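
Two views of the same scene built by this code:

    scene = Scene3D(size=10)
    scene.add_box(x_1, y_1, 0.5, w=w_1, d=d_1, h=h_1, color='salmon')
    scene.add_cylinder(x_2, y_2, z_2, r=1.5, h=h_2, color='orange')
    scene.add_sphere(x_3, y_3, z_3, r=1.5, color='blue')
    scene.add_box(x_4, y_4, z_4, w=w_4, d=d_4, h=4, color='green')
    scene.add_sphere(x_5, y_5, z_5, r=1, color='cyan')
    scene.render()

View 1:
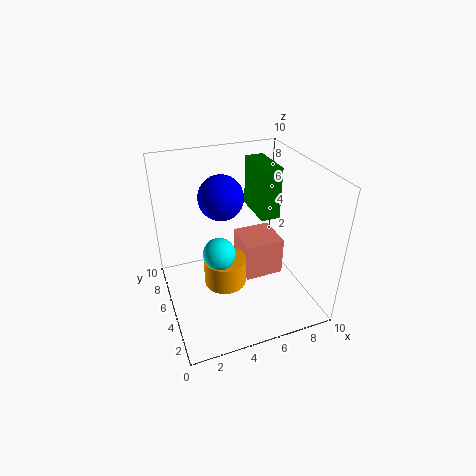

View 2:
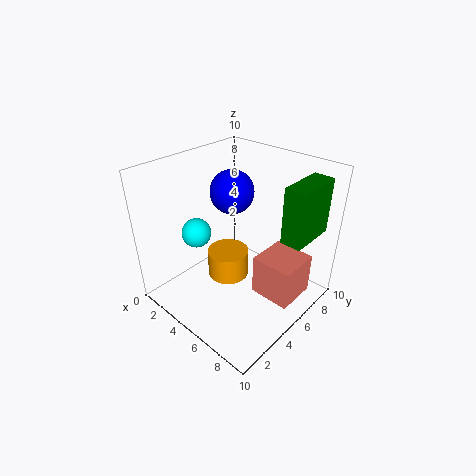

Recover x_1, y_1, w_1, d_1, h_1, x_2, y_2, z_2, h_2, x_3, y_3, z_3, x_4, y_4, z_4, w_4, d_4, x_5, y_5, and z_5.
x_1 = 6; y_1 = 5.5; w_1 = 3; d_1 = 3; h_1 = 3; x_2 = 4; y_2 = 5; z_2 = 1.5; h_2 = 2; x_3 = 4; y_3 = 5.5; z_3 = 8; x_4 = 7.5; y_4 = 6.5; z_4 = 5; w_4 = 1.5; d_4 = 3.5; x_5 = 3; y_5 = 3; z_5 = 5.5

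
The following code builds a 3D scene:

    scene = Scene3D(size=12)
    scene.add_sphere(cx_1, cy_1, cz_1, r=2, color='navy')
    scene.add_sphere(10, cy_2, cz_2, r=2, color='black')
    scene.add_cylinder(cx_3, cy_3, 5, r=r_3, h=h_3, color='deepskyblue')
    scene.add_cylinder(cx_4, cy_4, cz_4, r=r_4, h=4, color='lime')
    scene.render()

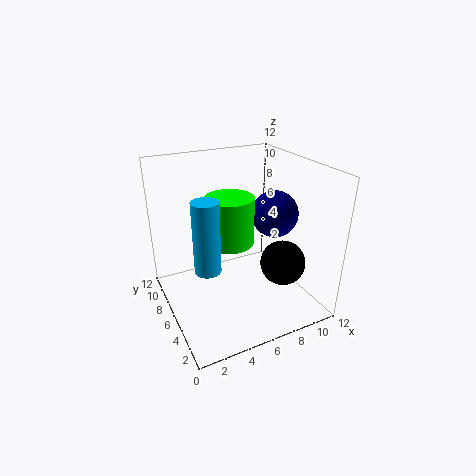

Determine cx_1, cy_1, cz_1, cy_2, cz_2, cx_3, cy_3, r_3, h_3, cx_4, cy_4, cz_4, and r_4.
cx_1 = 9.5
cy_1 = 6
cz_1 = 7.5
cy_2 = 5
cz_2 = 3
cx_3 = 2.5
cy_3 = 4
r_3 = 1
h_3 = 5.5
cx_4 = 5.5
cy_4 = 6.5
cz_4 = 5.5
r_4 = 2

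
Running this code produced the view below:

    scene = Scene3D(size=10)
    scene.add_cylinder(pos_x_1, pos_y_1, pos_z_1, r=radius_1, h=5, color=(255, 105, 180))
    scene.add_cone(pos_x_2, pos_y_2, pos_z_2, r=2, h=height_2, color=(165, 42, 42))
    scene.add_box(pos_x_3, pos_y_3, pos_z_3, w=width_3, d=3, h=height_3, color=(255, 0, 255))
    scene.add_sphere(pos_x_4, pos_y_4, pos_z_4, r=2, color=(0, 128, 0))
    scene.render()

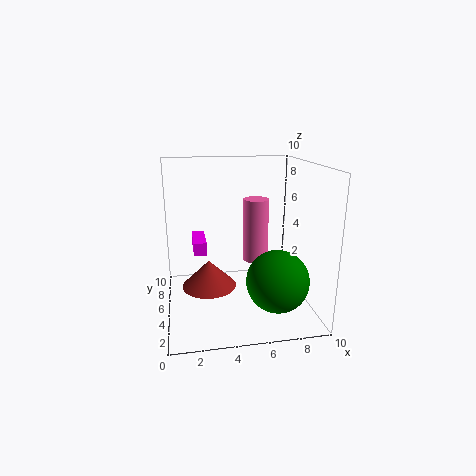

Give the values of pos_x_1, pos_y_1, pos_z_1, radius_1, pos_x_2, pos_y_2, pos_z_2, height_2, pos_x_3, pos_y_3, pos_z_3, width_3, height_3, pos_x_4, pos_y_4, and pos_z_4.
pos_x_1 = 7; pos_y_1 = 8; pos_z_1 = 2; radius_1 = 1; pos_x_2 = 3; pos_y_2 = 6; pos_z_2 = 1; height_2 = 2; pos_x_3 = 2; pos_y_3 = 7; pos_z_3 = 3; width_3 = 1; height_3 = 1; pos_x_4 = 7; pos_y_4 = 2; pos_z_4 = 3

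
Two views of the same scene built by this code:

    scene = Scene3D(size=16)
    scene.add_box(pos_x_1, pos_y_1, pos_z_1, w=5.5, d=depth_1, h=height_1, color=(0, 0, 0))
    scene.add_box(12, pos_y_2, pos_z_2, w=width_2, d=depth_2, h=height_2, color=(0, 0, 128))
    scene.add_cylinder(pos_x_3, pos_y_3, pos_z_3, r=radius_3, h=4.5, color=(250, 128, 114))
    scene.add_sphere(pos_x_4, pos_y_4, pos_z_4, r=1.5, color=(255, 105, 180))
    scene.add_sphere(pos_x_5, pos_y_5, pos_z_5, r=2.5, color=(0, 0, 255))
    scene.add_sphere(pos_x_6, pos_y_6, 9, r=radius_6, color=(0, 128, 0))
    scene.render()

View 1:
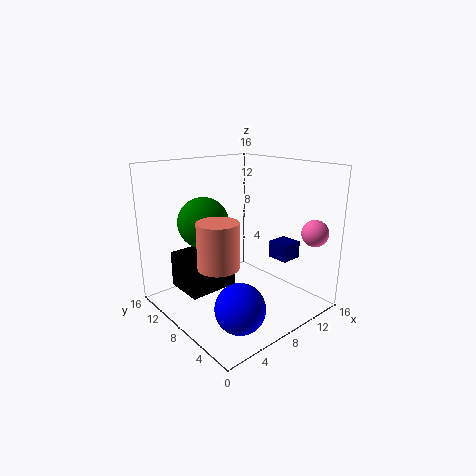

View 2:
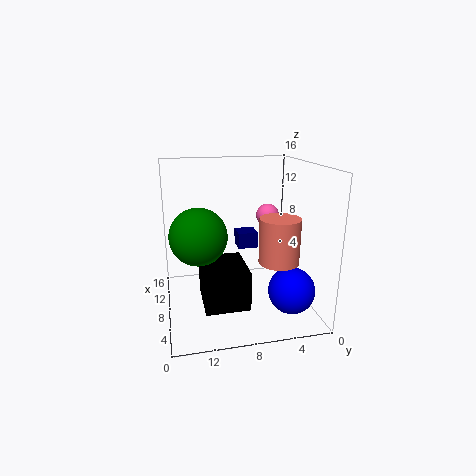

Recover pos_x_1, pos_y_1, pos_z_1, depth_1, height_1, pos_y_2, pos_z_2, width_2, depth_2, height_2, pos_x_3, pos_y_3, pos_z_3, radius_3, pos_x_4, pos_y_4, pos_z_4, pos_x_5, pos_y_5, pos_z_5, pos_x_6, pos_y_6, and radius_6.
pos_x_1 = 2; pos_y_1 = 8; pos_z_1 = 2.5; depth_1 = 4.5; height_1 = 4; pos_y_2 = 4.5; pos_z_2 = 5; width_2 = 2.5; depth_2 = 2.5; height_2 = 2; pos_x_3 = 3; pos_y_3 = 5; pos_z_3 = 7; radius_3 = 2; pos_x_4 = 14.5; pos_y_4 = 2.5; pos_z_4 = 8.5; pos_x_5 = 4; pos_y_5 = 3; pos_z_5 = 3; pos_x_6 = 6.5; pos_y_6 = 12.5; radius_6 = 3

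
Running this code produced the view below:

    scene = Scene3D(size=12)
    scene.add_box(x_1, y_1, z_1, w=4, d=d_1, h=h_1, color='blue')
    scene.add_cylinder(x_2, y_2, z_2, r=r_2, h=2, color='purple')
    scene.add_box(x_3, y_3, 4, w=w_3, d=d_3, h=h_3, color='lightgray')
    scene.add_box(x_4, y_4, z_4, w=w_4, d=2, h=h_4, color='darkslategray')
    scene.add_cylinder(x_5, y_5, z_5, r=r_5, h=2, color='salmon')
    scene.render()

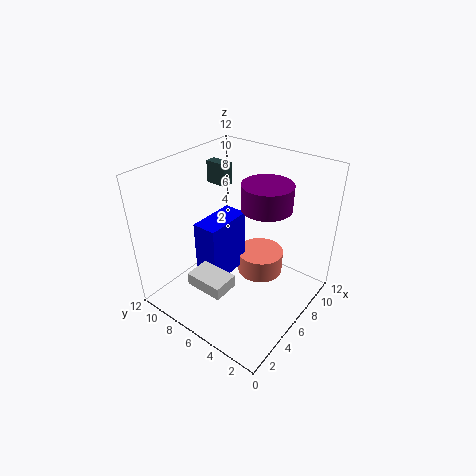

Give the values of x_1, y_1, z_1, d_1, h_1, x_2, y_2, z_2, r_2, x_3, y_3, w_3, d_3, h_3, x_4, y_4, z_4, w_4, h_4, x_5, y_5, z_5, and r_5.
x_1 = 3
y_1 = 6
z_1 = 3
d_1 = 2
h_1 = 5
x_2 = 7
y_2 = 4
z_2 = 9
r_2 = 2
x_3 = 1
y_3 = 4
w_3 = 2
d_3 = 3
h_3 = 1
x_4 = 8
y_4 = 9
z_4 = 9
w_4 = 1
h_4 = 2
x_5 = 8
y_5 = 5
z_5 = 2
r_5 = 2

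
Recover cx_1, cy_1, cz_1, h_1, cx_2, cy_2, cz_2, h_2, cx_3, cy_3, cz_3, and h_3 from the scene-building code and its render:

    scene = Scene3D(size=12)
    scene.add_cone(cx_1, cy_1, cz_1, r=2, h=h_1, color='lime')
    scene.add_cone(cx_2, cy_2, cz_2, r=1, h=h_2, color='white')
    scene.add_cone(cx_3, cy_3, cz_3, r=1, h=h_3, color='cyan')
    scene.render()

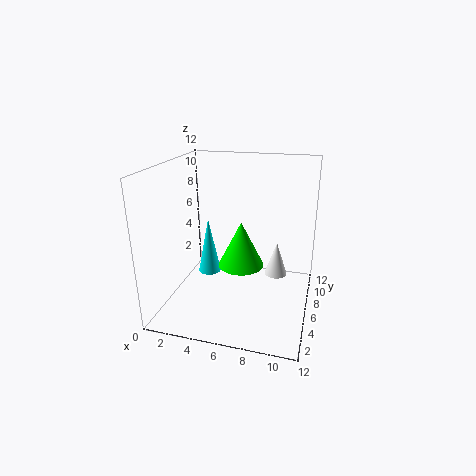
cx_1 = 6
cy_1 = 7
cz_1 = 3
h_1 = 4
cx_2 = 9
cy_2 = 8
cz_2 = 2
h_2 = 3
cx_3 = 3
cy_3 = 7
cz_3 = 2
h_3 = 5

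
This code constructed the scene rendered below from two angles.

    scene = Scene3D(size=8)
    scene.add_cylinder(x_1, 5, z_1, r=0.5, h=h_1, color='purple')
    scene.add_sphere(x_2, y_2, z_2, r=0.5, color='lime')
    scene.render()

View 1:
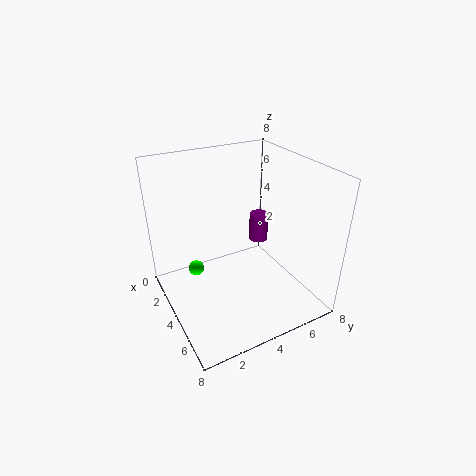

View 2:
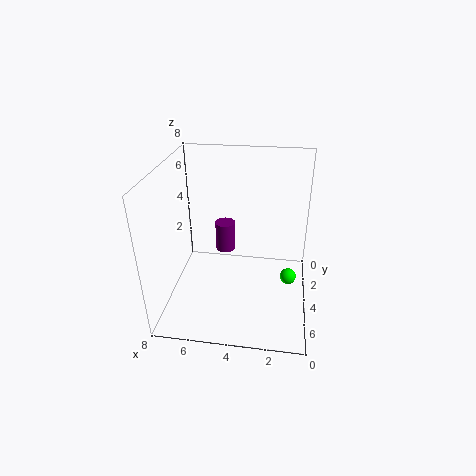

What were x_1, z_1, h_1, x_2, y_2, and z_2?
x_1 = 4.5; z_1 = 4; h_1 = 1.5; x_2 = 1; y_2 = 2.5; z_2 = 0.5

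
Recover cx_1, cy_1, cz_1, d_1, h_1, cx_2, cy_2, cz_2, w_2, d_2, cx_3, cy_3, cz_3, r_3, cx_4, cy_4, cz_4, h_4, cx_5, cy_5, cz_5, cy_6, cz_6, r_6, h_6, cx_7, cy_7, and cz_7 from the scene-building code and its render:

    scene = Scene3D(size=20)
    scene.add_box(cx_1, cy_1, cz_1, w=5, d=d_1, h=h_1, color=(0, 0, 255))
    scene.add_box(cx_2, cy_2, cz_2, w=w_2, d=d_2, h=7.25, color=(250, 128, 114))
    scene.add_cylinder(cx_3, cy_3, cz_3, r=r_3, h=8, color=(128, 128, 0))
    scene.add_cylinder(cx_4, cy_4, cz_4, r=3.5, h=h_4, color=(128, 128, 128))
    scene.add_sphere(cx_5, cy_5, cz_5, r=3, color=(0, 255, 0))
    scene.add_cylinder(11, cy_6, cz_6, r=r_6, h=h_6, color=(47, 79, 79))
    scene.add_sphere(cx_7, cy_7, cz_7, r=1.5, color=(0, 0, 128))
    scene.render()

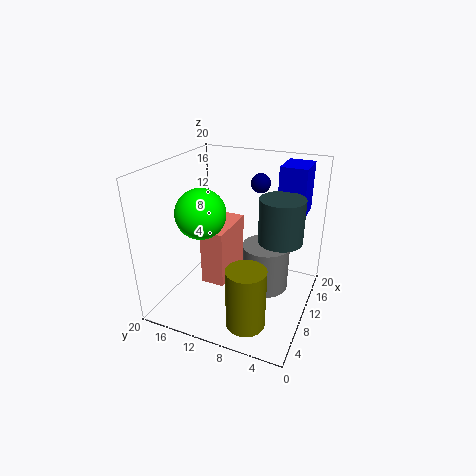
cx_1 = 13.75, cy_1 = 2, cz_1 = 12.5, d_1 = 3.75, h_1 = 7, cx_2 = 4, cy_2 = 9.5, cz_2 = 6, w_2 = 6.75, d_2 = 3, cx_3 = 3.25, cy_3 = 6, cz_3 = 1.75, r_3 = 2.5, cx_4 = 13.5, cy_4 = 7, cz_4 = 0.75, h_4 = 7, cx_5 = 3.75, cy_5 = 12, cz_5 = 15.75, cy_6 = 4.25, cz_6 = 10.25, r_6 = 3, h_6 = 6, cx_7 = 18, cy_7 = 9.75, cz_7 = 15.5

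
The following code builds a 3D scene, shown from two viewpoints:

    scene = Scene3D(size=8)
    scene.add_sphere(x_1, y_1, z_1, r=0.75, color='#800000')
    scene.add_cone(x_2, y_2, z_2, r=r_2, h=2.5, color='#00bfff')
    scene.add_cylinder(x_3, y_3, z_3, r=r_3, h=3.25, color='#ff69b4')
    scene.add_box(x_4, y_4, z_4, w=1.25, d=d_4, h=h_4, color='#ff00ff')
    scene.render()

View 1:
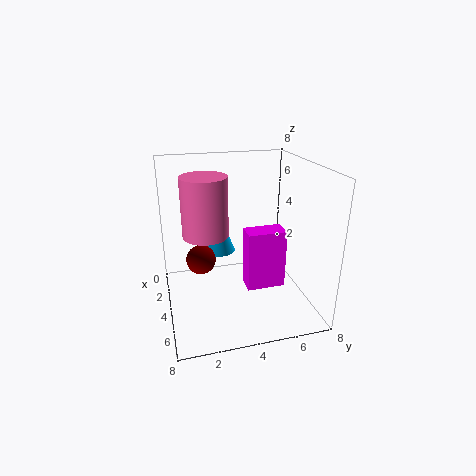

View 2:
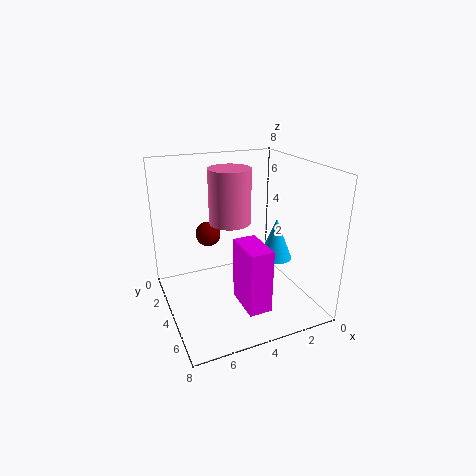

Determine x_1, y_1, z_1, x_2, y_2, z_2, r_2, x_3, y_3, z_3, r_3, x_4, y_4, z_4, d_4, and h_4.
x_1 = 5, y_1 = 1.75, z_1 = 3.5, x_2 = 1.25, y_2 = 3.5, z_2 = 2, r_2 = 1, x_3 = 3.75, y_3 = 2.25, z_3 = 4.25, r_3 = 1.25, x_4 = 3.25, y_4 = 4.5, z_4 = 0.75, d_4 = 2.25, h_4 = 3.5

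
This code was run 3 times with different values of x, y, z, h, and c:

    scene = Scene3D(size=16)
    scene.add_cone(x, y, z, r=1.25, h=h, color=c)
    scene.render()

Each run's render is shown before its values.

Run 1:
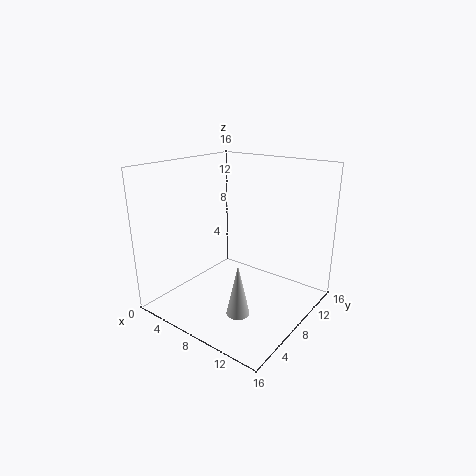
x = 10.25, y = 5, z = 0.75, h = 5.75, c = 'lightgray'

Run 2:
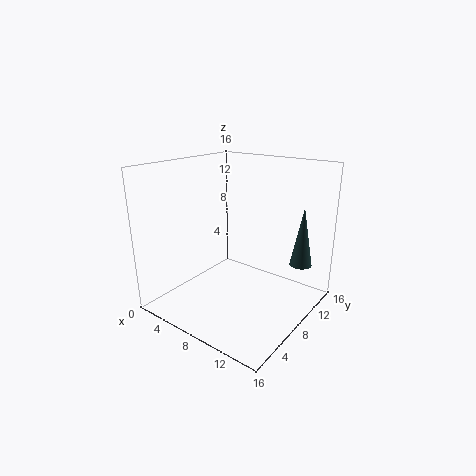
x = 13.75, y = 12.25, z = 4.75, h = 6.75, c = 'darkslategray'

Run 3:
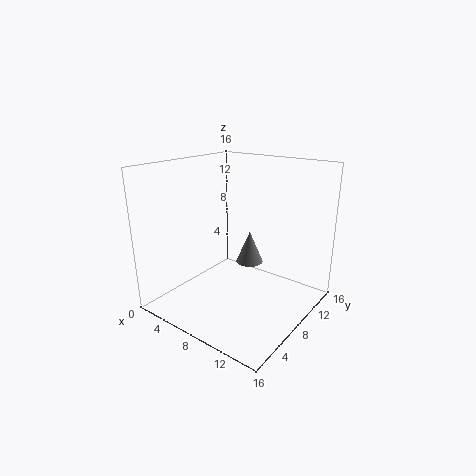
x = 12, y = 4.5, z = 7.75, h = 3, c = 'gray'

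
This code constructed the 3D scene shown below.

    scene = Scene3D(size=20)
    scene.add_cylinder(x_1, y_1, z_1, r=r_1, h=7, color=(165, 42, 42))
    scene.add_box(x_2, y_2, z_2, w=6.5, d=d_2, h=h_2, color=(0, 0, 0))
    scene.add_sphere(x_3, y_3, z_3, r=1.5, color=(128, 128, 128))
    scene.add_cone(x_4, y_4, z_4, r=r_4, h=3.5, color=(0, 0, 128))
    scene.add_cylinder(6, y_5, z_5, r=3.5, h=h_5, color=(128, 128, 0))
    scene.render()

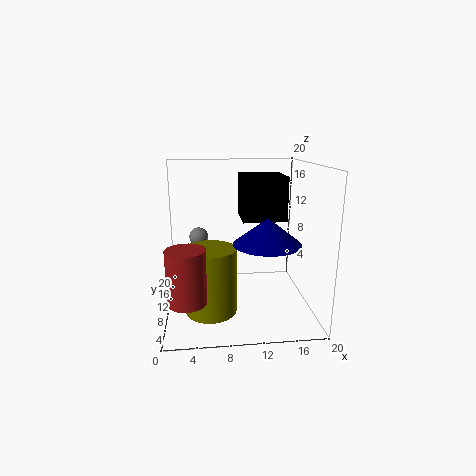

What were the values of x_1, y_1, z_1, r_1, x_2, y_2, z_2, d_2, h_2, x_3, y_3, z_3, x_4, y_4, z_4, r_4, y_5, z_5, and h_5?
x_1 = 3, y_1 = 4.5, z_1 = 3.5, r_1 = 2.5, x_2 = 11, y_2 = 12, z_2 = 11.5, d_2 = 6.5, h_2 = 6.5, x_3 = 4.5, y_3 = 17.5, z_3 = 8, x_4 = 13.5, y_4 = 7, z_4 = 10, r_4 = 4.5, y_5 = 7.5, z_5 = 0.5, h_5 = 9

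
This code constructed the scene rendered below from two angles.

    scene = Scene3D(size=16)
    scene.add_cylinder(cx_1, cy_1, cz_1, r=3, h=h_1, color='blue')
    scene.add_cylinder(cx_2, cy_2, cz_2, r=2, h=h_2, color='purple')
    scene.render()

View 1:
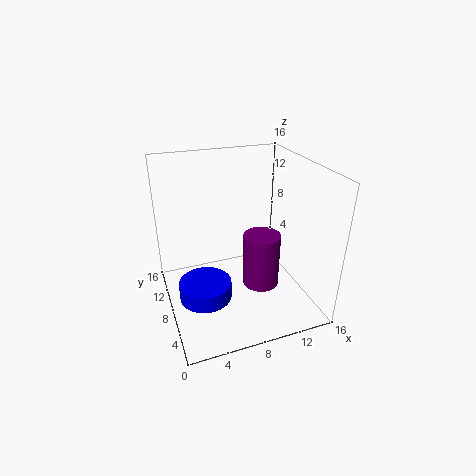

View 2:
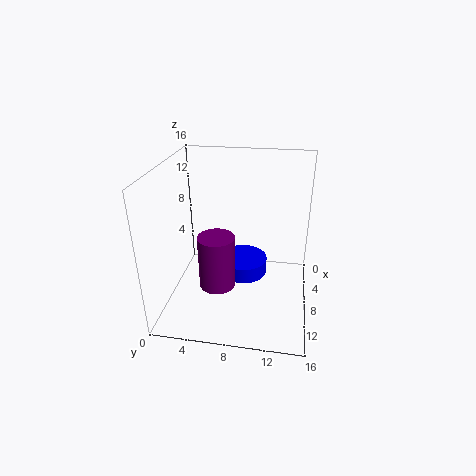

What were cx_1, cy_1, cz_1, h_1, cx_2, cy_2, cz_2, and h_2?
cx_1 = 4
cy_1 = 8
cz_1 = 1
h_1 = 2
cx_2 = 10
cy_2 = 6
cz_2 = 3
h_2 = 6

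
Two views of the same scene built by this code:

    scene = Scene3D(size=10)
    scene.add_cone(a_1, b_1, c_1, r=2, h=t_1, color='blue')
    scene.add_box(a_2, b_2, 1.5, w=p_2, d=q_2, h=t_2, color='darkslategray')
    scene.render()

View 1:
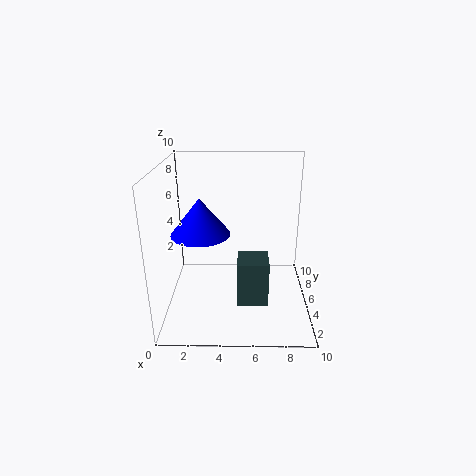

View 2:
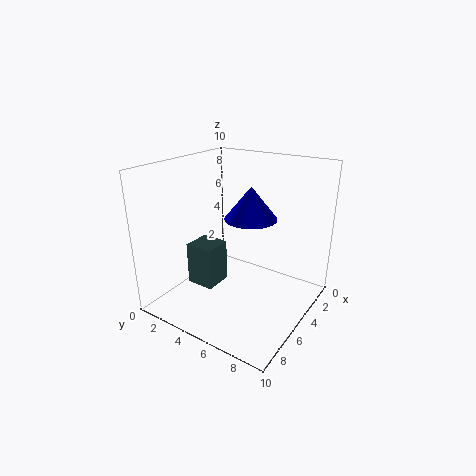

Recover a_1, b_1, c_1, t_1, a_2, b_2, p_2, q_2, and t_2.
a_1 = 2.5; b_1 = 4.5; c_1 = 5.5; t_1 = 2.5; a_2 = 5; b_2 = 2; p_2 = 2; q_2 = 2; t_2 = 3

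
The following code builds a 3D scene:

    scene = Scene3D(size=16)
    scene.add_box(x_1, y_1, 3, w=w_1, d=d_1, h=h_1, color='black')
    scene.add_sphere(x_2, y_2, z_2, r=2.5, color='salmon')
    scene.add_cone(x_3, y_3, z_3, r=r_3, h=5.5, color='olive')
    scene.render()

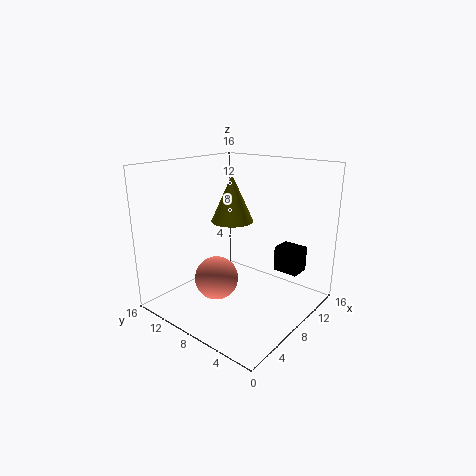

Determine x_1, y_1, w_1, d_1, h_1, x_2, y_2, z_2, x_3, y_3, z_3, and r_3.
x_1 = 12.5
y_1 = 3
w_1 = 2.5
d_1 = 3
h_1 = 3
x_2 = 6.5
y_2 = 10
z_2 = 3
x_3 = 10
y_3 = 10.5
z_3 = 9
r_3 = 2.5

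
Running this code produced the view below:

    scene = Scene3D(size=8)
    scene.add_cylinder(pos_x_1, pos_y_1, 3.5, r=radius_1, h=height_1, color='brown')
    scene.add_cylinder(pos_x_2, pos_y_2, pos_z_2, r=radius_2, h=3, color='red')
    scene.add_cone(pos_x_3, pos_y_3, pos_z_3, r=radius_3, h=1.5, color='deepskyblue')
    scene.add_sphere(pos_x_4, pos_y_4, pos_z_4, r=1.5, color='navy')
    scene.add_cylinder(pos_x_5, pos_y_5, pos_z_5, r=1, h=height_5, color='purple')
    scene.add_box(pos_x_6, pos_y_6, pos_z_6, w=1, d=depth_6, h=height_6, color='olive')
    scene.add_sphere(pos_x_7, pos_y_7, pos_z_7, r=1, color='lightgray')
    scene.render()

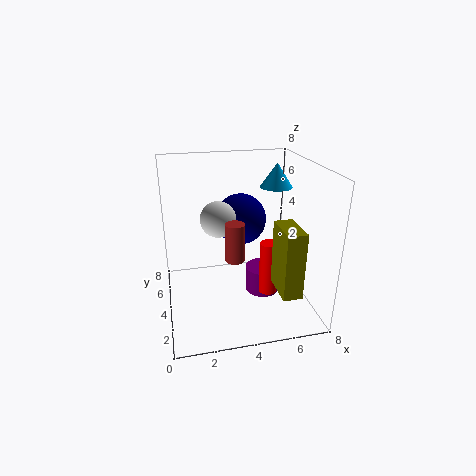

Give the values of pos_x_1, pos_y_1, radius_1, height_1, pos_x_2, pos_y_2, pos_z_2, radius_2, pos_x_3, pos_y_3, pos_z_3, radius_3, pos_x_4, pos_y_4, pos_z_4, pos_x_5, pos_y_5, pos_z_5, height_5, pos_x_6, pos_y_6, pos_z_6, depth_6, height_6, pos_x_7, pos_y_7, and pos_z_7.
pos_x_1 = 3.5
pos_y_1 = 2.5
radius_1 = 0.5
height_1 = 2
pos_x_2 = 5.5
pos_y_2 = 3
pos_z_2 = 1
radius_2 = 0.5
pos_x_3 = 7
pos_y_3 = 6.5
pos_z_3 = 6
radius_3 = 1
pos_x_4 = 4.5
pos_y_4 = 5.5
pos_z_4 = 4.5
pos_x_5 = 5.5
pos_y_5 = 4
pos_z_5 = 0.5
height_5 = 1.5
pos_x_6 = 5.5
pos_y_6 = 0.5
pos_z_6 = 2
depth_6 = 2
height_6 = 3.5
pos_x_7 = 3
pos_y_7 = 4.5
pos_z_7 = 5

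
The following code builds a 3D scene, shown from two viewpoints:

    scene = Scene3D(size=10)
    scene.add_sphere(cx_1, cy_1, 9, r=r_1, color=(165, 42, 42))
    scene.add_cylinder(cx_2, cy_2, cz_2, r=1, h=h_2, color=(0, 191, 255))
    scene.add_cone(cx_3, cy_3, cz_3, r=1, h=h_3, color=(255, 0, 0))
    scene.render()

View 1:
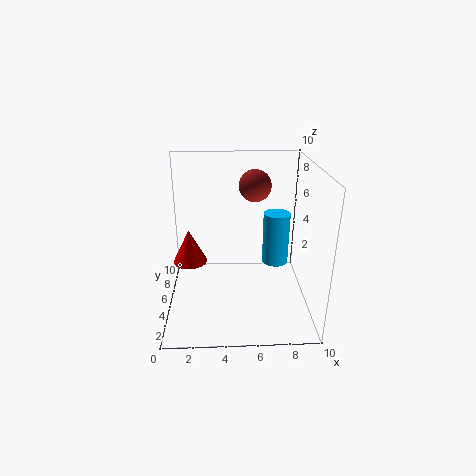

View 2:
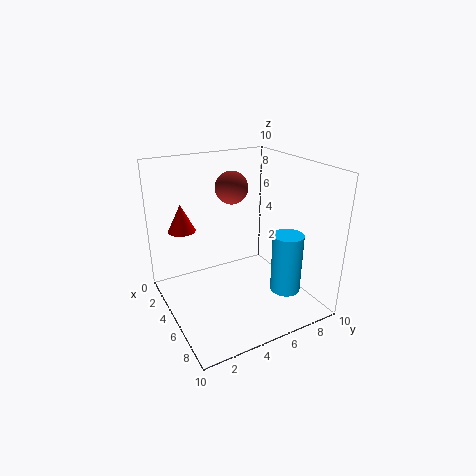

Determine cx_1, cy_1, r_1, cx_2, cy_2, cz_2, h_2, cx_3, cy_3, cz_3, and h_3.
cx_1 = 6
cy_1 = 4
r_1 = 1
cx_2 = 8
cy_2 = 7
cz_2 = 2
h_2 = 4
cx_3 = 2
cy_3 = 2
cz_3 = 5
h_3 = 2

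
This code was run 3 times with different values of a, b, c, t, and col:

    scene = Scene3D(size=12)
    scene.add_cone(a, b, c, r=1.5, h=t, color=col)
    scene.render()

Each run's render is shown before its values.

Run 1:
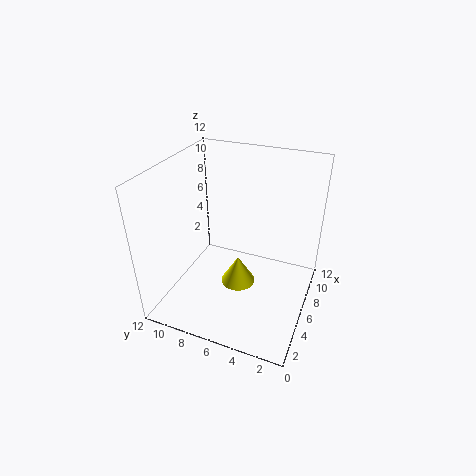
a = 6, b = 6, c = 1.5, t = 2.5, col = 'yellow'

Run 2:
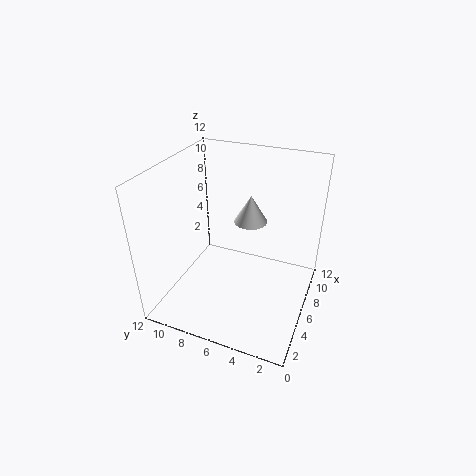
a = 9, b = 6, c = 6, t = 2.5, col = 'white'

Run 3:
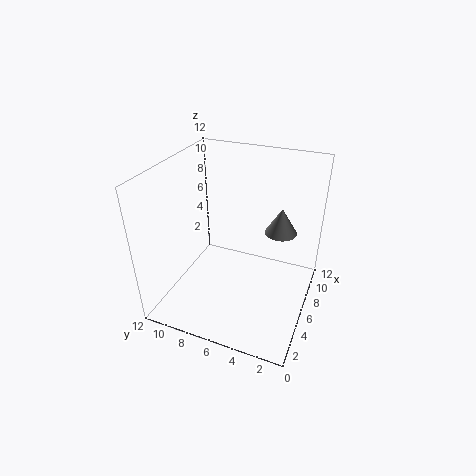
a = 10.5, b = 3.5, c = 4.5, t = 2.5, col = 'gray'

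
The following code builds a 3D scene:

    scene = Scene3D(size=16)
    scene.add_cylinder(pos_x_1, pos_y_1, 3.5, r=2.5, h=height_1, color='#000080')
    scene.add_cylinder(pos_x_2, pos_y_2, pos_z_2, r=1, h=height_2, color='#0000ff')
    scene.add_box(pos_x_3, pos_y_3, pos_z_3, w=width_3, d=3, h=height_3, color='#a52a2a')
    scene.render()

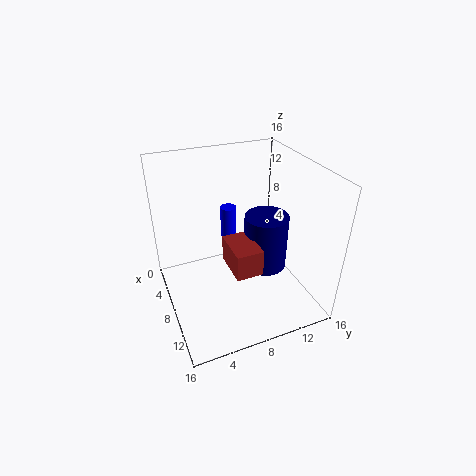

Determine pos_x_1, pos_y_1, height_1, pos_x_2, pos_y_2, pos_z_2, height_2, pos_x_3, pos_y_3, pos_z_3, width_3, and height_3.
pos_x_1 = 8, pos_y_1 = 11.5, height_1 = 6.5, pos_x_2 = 2.5, pos_y_2 = 9, pos_z_2 = 5, height_2 = 4, pos_x_3 = 7, pos_y_3 = 6.5, pos_z_3 = 5, width_3 = 4.5, height_3 = 3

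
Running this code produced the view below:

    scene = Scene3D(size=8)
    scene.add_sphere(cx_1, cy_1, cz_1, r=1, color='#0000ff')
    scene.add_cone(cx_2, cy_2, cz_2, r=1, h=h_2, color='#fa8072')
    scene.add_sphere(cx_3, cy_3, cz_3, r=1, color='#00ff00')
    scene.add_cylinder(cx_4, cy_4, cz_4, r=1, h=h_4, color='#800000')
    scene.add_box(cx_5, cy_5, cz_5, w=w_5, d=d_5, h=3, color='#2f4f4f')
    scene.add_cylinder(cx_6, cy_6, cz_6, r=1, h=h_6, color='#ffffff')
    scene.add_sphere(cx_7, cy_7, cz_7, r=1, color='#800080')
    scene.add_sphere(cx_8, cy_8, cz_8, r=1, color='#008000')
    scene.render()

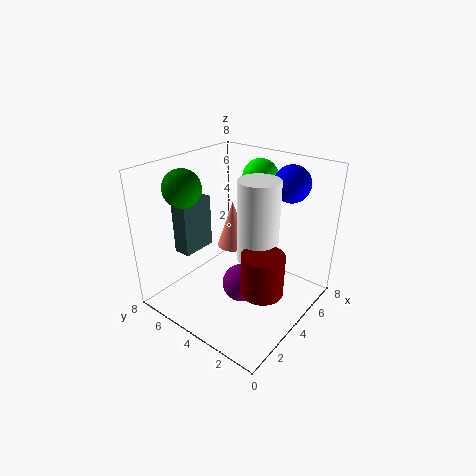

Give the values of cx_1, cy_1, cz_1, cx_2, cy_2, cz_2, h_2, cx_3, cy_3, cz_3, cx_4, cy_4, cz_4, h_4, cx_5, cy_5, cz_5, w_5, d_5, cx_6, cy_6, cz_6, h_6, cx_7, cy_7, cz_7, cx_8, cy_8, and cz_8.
cx_1 = 6; cy_1 = 2; cz_1 = 7; cx_2 = 6; cy_2 = 6; cz_2 = 2; h_2 = 3; cx_3 = 6; cy_3 = 4; cz_3 = 7; cx_4 = 2; cy_4 = 1; cz_4 = 3; h_4 = 2; cx_5 = 2; cy_5 = 6; cz_5 = 3; w_5 = 2; d_5 = 1; cx_6 = 3; cy_6 = 2; cz_6 = 4; h_6 = 4; cx_7 = 3; cy_7 = 3; cz_7 = 2; cx_8 = 2; cy_8 = 6; cz_8 = 7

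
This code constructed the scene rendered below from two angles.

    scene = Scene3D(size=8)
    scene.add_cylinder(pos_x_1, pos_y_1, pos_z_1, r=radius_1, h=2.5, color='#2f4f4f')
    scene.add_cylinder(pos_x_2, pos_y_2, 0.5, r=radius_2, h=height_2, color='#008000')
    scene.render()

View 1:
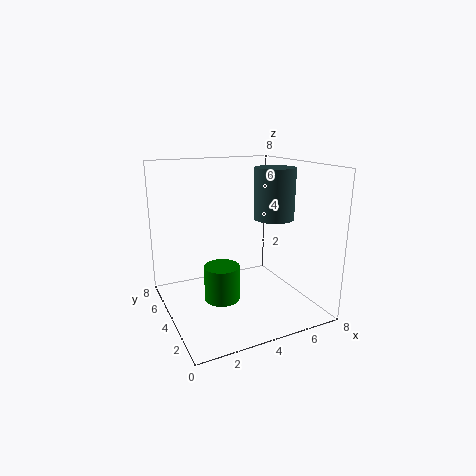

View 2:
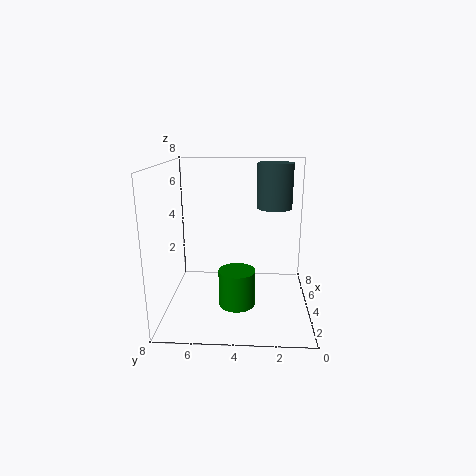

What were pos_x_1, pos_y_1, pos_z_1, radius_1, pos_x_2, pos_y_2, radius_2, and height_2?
pos_x_1 = 5; pos_y_1 = 2; pos_z_1 = 5.5; radius_1 = 1; pos_x_2 = 3; pos_y_2 = 4; radius_2 = 1; height_2 = 2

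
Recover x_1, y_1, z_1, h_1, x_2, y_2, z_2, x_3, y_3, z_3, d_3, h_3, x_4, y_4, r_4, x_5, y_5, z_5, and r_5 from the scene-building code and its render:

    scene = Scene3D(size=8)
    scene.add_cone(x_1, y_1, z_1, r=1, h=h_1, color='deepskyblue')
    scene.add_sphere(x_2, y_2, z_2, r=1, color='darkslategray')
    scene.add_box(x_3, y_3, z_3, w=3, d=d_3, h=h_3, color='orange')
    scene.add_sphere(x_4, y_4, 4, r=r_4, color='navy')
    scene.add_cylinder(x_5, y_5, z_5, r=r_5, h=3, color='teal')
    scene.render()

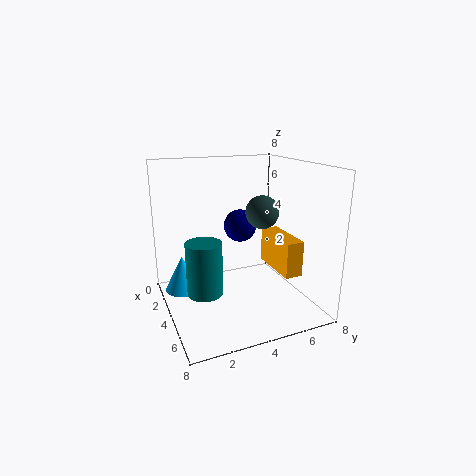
x_1 = 3; y_1 = 1; z_1 = 1; h_1 = 2; x_2 = 3; y_2 = 6; z_2 = 5; x_3 = 3; y_3 = 6; z_3 = 2; d_3 = 1; h_3 = 2; x_4 = 2; y_4 = 5; r_4 = 1; x_5 = 4; y_5 = 2; z_5 = 1; r_5 = 1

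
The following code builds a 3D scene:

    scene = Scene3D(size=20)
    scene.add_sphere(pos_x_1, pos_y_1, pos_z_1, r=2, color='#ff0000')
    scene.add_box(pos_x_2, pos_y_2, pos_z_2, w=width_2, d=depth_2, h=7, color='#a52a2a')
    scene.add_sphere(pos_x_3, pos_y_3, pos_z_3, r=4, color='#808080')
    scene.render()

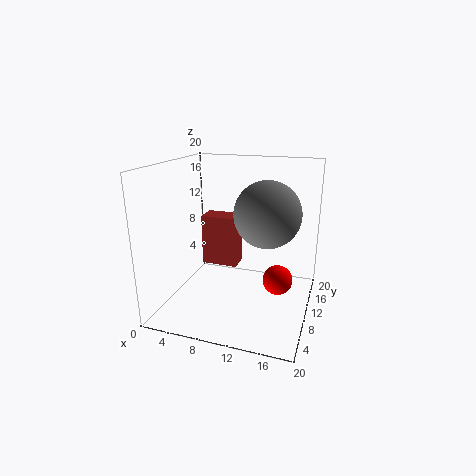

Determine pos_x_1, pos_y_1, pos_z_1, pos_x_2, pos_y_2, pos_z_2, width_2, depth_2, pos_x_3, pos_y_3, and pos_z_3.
pos_x_1 = 16
pos_y_1 = 9
pos_z_1 = 5
pos_x_2 = 5
pos_y_2 = 9
pos_z_2 = 6
width_2 = 5
depth_2 = 3
pos_x_3 = 15
pos_y_3 = 6
pos_z_3 = 15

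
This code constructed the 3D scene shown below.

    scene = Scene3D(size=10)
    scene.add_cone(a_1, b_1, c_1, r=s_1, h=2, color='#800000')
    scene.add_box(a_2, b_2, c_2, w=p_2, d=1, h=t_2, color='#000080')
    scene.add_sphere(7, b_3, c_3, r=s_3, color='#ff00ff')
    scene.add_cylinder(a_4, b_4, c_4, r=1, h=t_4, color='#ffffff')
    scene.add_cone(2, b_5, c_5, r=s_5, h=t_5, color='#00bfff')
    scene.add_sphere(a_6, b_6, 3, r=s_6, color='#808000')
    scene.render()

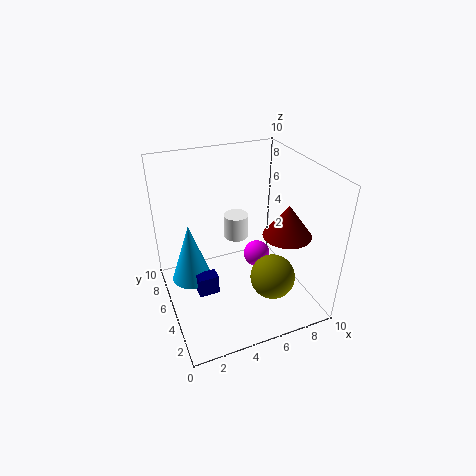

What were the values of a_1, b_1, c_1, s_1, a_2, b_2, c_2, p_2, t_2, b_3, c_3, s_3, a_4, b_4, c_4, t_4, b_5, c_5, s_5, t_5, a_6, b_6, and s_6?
a_1 = 7
b_1 = 2
c_1 = 6.5
s_1 = 1.5
a_2 = 2
b_2 = 5
c_2 = 0.5
p_2 = 1.5
t_2 = 1.5
b_3 = 6
c_3 = 2.5
s_3 = 1
a_4 = 6.5
b_4 = 9
c_4 = 2.5
t_4 = 2
b_5 = 7
c_5 = 1
s_5 = 1.5
t_5 = 4.5
a_6 = 6.5
b_6 = 2.5
s_6 = 1.5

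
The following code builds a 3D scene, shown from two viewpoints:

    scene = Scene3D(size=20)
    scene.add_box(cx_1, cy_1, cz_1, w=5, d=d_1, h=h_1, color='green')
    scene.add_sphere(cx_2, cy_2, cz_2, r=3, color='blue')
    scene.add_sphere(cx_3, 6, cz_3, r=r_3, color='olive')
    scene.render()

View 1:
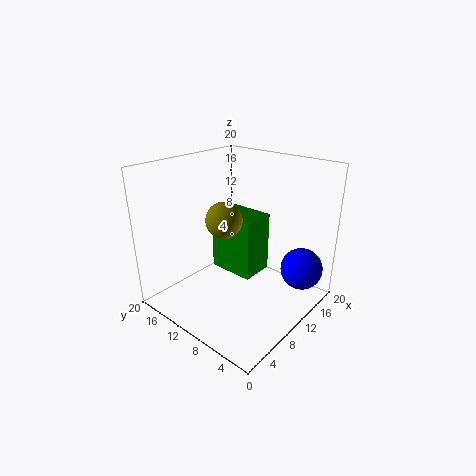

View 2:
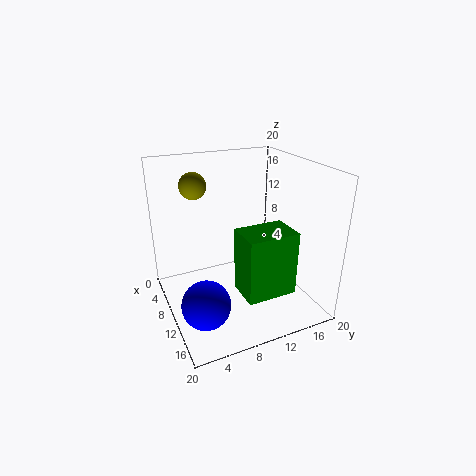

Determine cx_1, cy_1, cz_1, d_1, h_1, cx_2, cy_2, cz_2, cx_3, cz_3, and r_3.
cx_1 = 11; cy_1 = 9; cz_1 = 3; d_1 = 7; h_1 = 9; cx_2 = 16; cy_2 = 3; cz_2 = 5; cx_3 = 3; cz_3 = 16; r_3 = 2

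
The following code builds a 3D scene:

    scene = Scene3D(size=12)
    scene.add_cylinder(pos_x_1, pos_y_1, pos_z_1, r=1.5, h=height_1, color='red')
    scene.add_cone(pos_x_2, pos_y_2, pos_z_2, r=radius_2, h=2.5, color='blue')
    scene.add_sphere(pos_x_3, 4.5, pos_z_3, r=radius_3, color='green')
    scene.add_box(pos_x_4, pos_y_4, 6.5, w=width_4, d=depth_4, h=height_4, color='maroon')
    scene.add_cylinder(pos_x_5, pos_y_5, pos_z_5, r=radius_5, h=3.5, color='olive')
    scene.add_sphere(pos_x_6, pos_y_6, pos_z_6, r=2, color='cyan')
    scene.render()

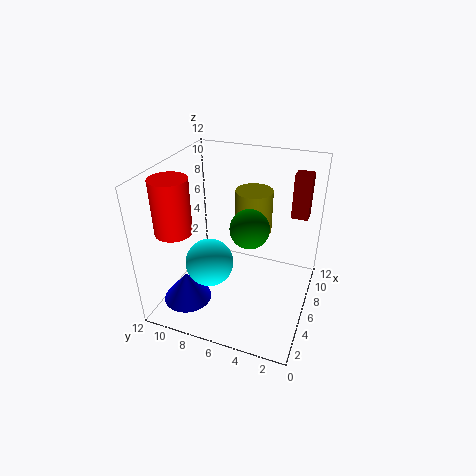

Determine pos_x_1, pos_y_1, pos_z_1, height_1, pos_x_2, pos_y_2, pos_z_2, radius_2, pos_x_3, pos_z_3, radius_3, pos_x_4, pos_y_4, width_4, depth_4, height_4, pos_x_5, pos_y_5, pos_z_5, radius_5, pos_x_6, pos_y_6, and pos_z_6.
pos_x_1 = 3.5
pos_y_1 = 10.5
pos_z_1 = 7
height_1 = 4.5
pos_x_2 = 3
pos_y_2 = 9.5
pos_z_2 = 1
radius_2 = 2
pos_x_3 = 4.5
pos_z_3 = 8
radius_3 = 1.5
pos_x_4 = 10
pos_y_4 = 1
width_4 = 1.5
depth_4 = 1.5
height_4 = 4
pos_x_5 = 7
pos_y_5 = 5
pos_z_5 = 6.5
radius_5 = 1.5
pos_x_6 = 4.5
pos_y_6 = 8
pos_z_6 = 4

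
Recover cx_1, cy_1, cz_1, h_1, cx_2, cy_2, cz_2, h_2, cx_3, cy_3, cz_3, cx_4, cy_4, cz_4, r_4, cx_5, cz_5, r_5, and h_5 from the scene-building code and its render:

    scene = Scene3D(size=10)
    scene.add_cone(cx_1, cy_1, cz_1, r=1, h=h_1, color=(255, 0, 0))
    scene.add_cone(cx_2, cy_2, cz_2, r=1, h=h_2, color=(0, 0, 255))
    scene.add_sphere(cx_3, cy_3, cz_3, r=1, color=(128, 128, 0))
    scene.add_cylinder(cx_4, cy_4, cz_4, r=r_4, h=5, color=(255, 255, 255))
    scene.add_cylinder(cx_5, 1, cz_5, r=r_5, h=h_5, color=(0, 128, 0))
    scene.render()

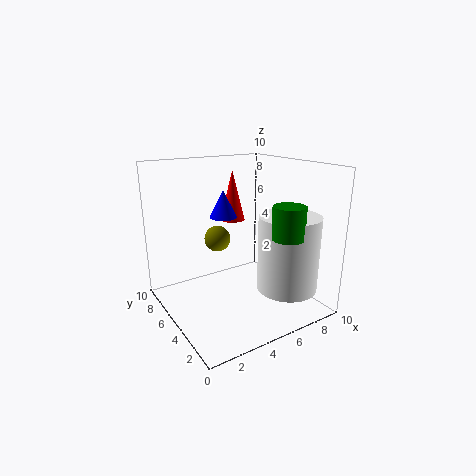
cx_1 = 7; cy_1 = 9; cz_1 = 5; h_1 = 4; cx_2 = 5; cy_2 = 7; cz_2 = 6; h_2 = 2; cx_3 = 5; cy_3 = 8; cz_3 = 4; cx_4 = 7; cy_4 = 2; cz_4 = 2; r_4 = 2; cx_5 = 6; cz_5 = 6; r_5 = 1; h_5 = 2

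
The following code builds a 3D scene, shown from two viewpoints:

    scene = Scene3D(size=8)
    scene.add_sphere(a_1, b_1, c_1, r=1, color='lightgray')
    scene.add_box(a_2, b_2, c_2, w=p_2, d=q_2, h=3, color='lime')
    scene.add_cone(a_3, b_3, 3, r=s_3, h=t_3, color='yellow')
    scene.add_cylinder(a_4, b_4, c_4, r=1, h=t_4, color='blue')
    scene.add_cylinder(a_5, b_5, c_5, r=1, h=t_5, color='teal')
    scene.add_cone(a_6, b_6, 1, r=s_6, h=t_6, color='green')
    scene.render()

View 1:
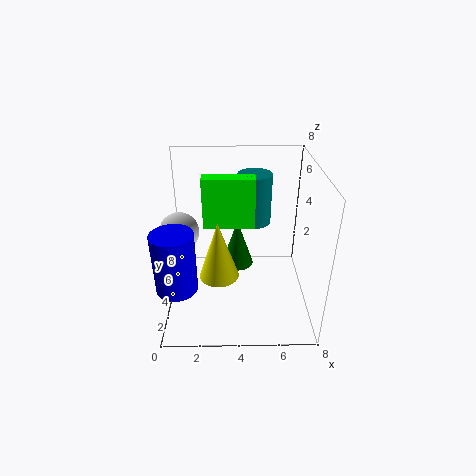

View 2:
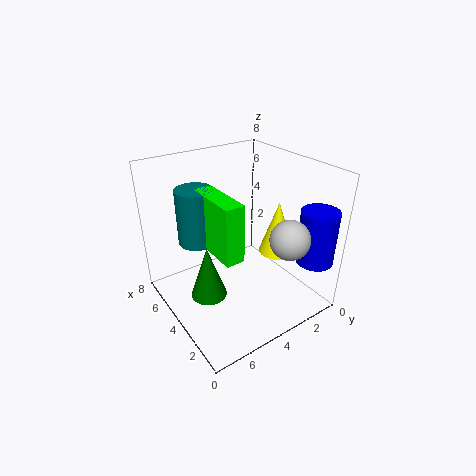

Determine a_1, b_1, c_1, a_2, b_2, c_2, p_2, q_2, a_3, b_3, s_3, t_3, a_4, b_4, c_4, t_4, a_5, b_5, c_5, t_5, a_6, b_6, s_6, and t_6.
a_1 = 1, b_1 = 3, c_1 = 5, a_2 = 2, b_2 = 5, c_2 = 4, p_2 = 3, q_2 = 1, a_3 = 3, b_3 = 2, s_3 = 1, t_3 = 3, a_4 = 1, b_4 = 1, c_4 = 3, t_4 = 3, a_5 = 5, b_5 = 6, c_5 = 4, t_5 = 3, a_6 = 4, b_6 = 6, s_6 = 1, t_6 = 3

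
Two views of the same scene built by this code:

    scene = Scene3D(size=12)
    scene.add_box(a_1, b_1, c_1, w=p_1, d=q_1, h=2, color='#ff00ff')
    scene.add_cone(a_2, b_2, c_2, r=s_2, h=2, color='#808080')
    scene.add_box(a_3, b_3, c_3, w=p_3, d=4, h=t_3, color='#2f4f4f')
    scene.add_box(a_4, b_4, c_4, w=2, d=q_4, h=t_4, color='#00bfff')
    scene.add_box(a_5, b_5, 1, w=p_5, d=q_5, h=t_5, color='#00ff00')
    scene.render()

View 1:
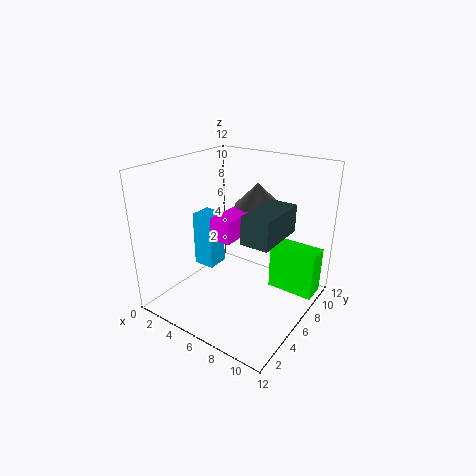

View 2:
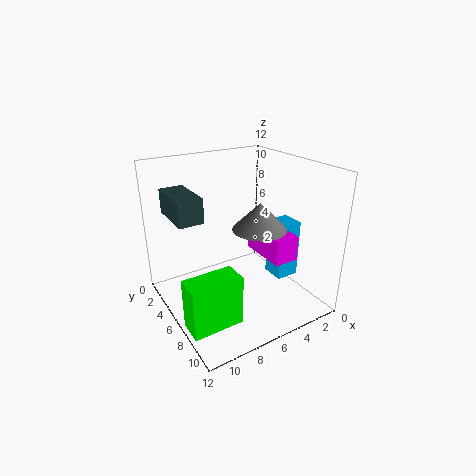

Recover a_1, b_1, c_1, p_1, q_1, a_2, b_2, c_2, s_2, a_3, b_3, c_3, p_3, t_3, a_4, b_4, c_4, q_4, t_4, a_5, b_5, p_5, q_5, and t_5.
a_1 = 3, b_1 = 6, c_1 = 5, p_1 = 2, q_1 = 4, a_2 = 6, b_2 = 9, c_2 = 8, s_2 = 2, a_3 = 9, b_3 = 2, c_3 = 8, p_3 = 2, t_3 = 2, a_4 = 1, b_4 = 6, c_4 = 2, q_4 = 2, t_4 = 5, a_5 = 8, b_5 = 8, p_5 = 4, q_5 = 2, t_5 = 4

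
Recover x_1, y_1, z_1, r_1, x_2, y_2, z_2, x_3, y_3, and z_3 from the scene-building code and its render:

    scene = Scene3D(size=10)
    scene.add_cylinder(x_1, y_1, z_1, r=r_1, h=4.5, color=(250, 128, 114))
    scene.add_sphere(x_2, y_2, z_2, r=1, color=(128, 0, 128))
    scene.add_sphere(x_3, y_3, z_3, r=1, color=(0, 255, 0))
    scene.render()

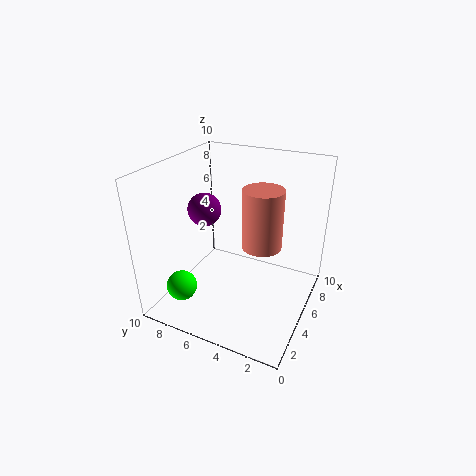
x_1 = 7, y_1 = 4, z_1 = 3.5, r_1 = 1.5, x_2 = 2.5, y_2 = 6, z_2 = 8, x_3 = 1.5, y_3 = 7.5, z_3 = 2.5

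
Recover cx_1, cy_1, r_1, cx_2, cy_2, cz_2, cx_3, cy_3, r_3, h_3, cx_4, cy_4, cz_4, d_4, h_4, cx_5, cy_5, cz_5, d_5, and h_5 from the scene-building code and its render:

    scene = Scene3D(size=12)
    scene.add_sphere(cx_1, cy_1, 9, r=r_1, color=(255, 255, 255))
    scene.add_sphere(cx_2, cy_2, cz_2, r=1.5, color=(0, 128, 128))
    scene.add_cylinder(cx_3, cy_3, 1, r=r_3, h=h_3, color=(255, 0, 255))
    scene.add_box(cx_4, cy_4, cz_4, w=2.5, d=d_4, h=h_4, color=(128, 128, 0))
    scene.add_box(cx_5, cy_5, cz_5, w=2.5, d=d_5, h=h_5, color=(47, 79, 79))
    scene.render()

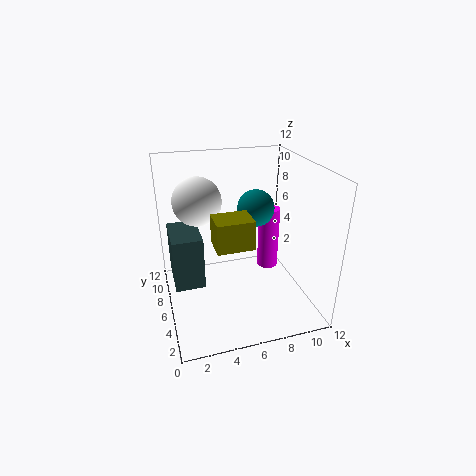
cx_1 = 3, cy_1 = 7.5, r_1 = 2, cx_2 = 7.5, cy_2 = 6, cz_2 = 8.5, cx_3 = 10, cy_3 = 9, r_3 = 1, h_3 = 6, cx_4 = 3, cy_4 = 0.5, cz_4 = 8, d_4 = 2, h_4 = 2, cx_5 = 0.5, cy_5 = 5.5, cz_5 = 2, d_5 = 4, h_5 = 4.5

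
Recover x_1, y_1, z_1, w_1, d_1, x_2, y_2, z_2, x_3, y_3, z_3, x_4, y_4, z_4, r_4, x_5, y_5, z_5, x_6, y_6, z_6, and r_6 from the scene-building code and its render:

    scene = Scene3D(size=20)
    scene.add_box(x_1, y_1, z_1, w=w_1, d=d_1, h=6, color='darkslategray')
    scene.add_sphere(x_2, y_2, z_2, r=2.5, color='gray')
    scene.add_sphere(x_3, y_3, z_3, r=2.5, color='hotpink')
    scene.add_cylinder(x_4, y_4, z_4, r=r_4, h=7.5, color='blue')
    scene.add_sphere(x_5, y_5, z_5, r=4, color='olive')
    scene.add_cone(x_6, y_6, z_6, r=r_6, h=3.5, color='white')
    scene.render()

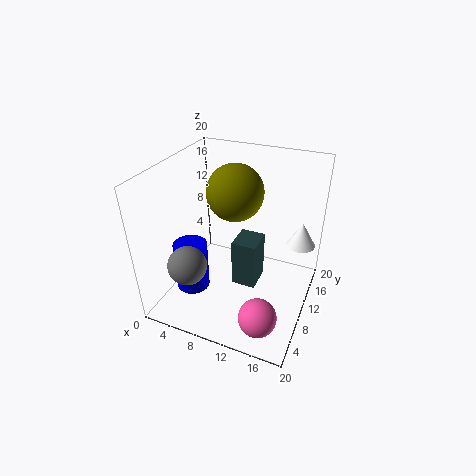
x_1 = 11.5, y_1 = 4.5, z_1 = 7, w_1 = 3, d_1 = 3.5, x_2 = 6, y_2 = 3, z_2 = 9, x_3 = 15.5, y_3 = 3.5, z_3 = 3, x_4 = 3, y_4 = 8.5, z_4 = 0.5, r_4 = 2.5, x_5 = 8.5, y_5 = 12.5, z_5 = 15.5, x_6 = 18, y_6 = 14, z_6 = 8.5, r_6 = 2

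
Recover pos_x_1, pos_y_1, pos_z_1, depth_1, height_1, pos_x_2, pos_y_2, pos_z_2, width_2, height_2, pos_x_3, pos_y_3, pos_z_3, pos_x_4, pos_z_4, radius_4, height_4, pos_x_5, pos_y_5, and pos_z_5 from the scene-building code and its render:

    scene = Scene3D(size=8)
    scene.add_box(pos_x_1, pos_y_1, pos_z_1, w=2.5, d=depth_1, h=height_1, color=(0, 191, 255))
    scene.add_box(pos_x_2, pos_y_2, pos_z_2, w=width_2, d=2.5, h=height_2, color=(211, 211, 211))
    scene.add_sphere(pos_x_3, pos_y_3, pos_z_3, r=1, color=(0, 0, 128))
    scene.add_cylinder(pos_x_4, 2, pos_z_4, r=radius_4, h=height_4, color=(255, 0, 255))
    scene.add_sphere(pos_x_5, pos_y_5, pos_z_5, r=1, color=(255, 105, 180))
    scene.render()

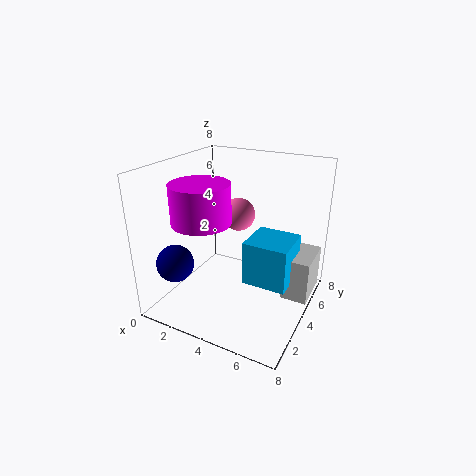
pos_x_1 = 4.5; pos_y_1 = 3.5; pos_z_1 = 1.5; depth_1 = 2.5; height_1 = 2.5; pos_x_2 = 6.5; pos_y_2 = 4.5; pos_z_2 = 0.5; width_2 = 1.5; height_2 = 2.5; pos_x_3 = 1.5; pos_y_3 = 1.5; pos_z_3 = 3; pos_x_4 = 3; pos_z_4 = 5.5; radius_4 = 1.5; height_4 = 2; pos_x_5 = 3; pos_y_5 = 6; pos_z_5 = 4.5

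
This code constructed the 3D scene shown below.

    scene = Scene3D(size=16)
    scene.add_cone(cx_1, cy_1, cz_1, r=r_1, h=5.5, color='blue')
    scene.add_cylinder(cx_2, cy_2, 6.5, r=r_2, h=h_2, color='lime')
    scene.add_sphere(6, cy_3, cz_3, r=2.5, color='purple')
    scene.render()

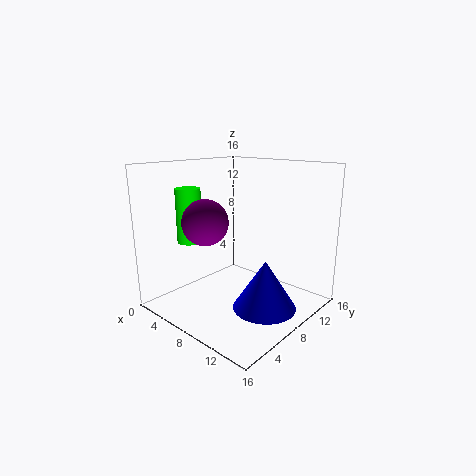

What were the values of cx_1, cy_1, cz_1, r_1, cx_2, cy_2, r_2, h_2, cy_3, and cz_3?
cx_1 = 11.5; cy_1 = 8.5; cz_1 = 0.5; r_1 = 3.5; cx_2 = 1.5; cy_2 = 6.5; r_2 = 1.5; h_2 = 6.5; cy_3 = 5; cz_3 = 10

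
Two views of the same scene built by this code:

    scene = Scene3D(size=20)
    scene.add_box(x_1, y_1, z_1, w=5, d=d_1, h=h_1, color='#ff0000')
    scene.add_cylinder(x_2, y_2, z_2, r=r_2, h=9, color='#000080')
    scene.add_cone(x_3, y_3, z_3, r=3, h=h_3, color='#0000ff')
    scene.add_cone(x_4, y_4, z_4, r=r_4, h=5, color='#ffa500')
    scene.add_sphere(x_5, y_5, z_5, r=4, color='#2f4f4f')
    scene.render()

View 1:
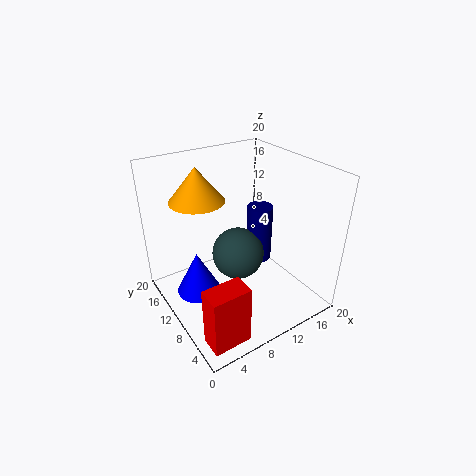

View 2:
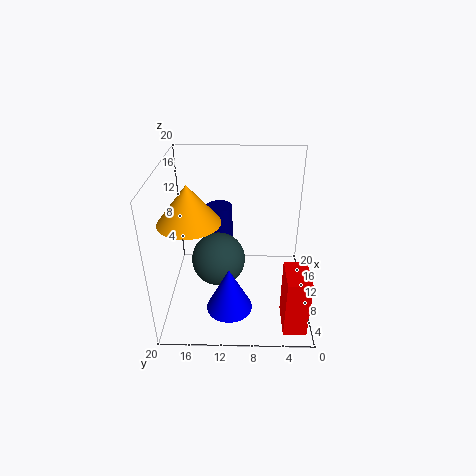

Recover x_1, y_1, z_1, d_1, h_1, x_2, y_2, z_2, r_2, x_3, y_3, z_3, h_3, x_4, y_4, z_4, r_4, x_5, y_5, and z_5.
x_1 = 1
y_1 = 1
z_1 = 1
d_1 = 3
h_1 = 8
x_2 = 16
y_2 = 13
z_2 = 3
r_2 = 2
x_3 = 4
y_3 = 11
z_3 = 3
h_3 = 6
x_4 = 7
y_4 = 16
z_4 = 14
r_4 = 4
x_5 = 12
y_5 = 13
z_5 = 5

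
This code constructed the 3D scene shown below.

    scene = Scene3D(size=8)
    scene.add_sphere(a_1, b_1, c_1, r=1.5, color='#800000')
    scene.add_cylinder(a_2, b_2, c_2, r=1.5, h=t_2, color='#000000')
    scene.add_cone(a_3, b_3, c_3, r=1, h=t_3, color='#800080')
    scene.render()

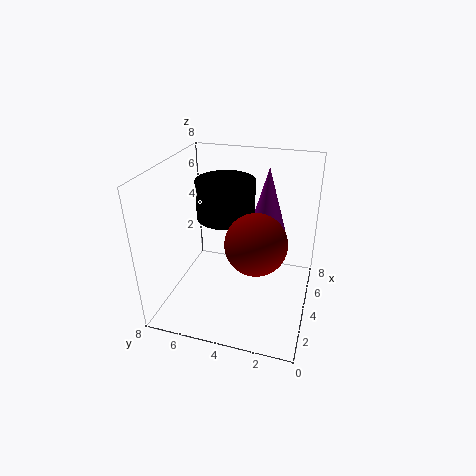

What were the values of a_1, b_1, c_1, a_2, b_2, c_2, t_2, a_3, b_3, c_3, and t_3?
a_1 = 2, b_1 = 2.5, c_1 = 5, a_2 = 3.5, b_2 = 4.5, c_2 = 5.5, t_2 = 2, a_3 = 4.5, b_3 = 2.5, c_3 = 4.5, t_3 = 3.5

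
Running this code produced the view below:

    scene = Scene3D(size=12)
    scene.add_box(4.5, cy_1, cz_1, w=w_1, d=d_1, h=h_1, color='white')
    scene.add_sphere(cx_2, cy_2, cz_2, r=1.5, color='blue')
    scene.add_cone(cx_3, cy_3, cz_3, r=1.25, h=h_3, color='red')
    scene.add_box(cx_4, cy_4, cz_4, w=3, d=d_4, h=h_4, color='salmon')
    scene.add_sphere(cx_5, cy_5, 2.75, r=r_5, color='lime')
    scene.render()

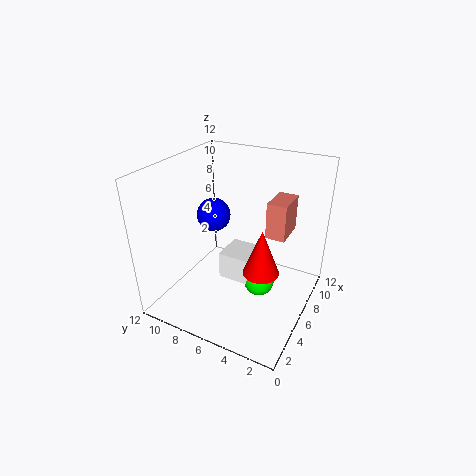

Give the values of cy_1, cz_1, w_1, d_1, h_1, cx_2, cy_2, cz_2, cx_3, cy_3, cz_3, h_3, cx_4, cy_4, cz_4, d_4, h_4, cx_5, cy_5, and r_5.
cy_1 = 4.25, cz_1 = 2.75, w_1 = 2.75, d_1 = 2.75, h_1 = 2.25, cx_2 = 7.5, cy_2 = 9.25, cz_2 = 6.75, cx_3 = 2.25, cy_3 = 2.25, cz_3 = 6.25, h_3 = 3.25, cx_4 = 8.25, cy_4 = 2.75, cz_4 = 5.25, d_4 = 1.75, h_4 = 3.25, cx_5 = 5.5, cy_5 = 3.75, r_5 = 1.25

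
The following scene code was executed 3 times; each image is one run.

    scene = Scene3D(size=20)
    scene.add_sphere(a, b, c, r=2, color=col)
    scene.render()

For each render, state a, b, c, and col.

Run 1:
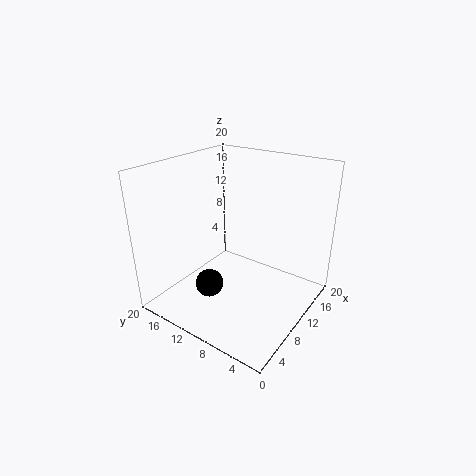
a = 7
b = 13
c = 3
col = 'black'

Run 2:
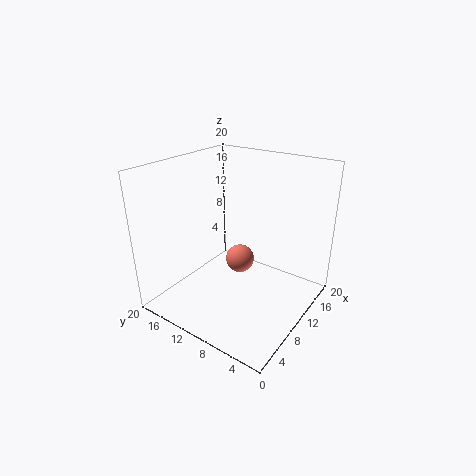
a = 10.5
b = 10
c = 6.5
col = 'salmon'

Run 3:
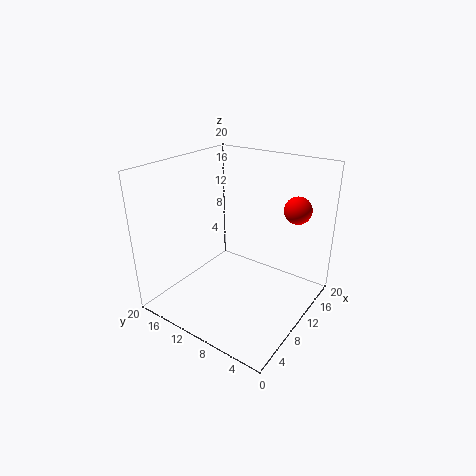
a = 17
b = 4.5
c = 13
col = 'red'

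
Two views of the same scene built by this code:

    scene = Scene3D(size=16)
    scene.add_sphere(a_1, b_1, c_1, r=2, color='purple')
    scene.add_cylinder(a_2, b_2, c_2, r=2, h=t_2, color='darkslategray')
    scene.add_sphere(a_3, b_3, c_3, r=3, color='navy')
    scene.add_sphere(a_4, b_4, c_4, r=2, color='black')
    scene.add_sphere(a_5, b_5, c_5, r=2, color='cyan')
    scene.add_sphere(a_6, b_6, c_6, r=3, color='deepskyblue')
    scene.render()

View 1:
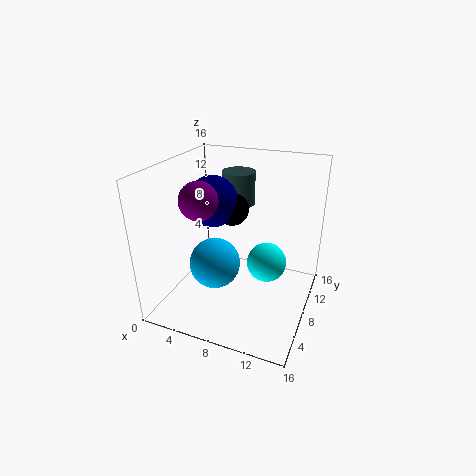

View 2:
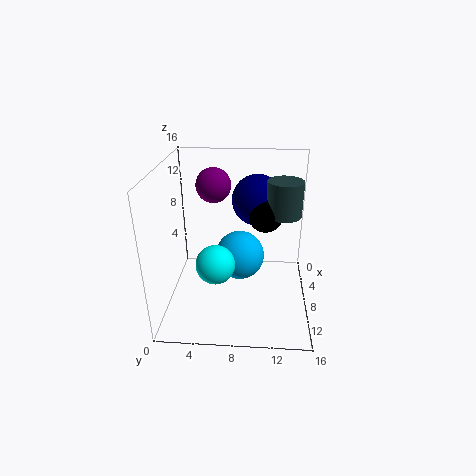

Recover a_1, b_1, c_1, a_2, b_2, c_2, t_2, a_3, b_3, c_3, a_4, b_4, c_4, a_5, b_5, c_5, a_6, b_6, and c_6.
a_1 = 5, b_1 = 5, c_1 = 13, a_2 = 6, b_2 = 13, c_2 = 10, t_2 = 4, a_3 = 4, b_3 = 10, c_3 = 11, a_4 = 6, b_4 = 11, c_4 = 10, a_5 = 12, b_5 = 6, c_5 = 7, a_6 = 5, b_6 = 8, c_6 = 4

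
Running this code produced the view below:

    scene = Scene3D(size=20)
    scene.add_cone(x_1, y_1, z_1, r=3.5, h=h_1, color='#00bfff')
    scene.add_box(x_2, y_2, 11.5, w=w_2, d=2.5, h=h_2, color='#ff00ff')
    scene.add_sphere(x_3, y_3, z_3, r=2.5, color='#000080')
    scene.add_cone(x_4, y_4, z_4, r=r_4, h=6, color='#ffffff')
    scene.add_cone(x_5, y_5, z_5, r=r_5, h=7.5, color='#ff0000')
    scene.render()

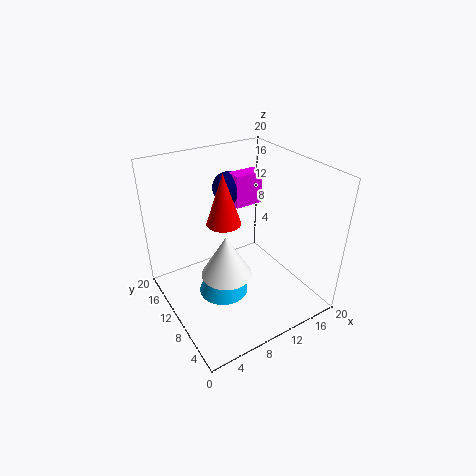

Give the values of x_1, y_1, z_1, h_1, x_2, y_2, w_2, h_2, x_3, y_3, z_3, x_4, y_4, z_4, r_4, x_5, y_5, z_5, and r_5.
x_1 = 7.5
y_1 = 10
z_1 = 2
h_1 = 8
x_2 = 13
y_2 = 15
w_2 = 4.5
h_2 = 5
x_3 = 13
y_3 = 17.5
z_3 = 14
x_4 = 7.5
y_4 = 9
z_4 = 5.5
r_4 = 3.5
x_5 = 9.5
y_5 = 13
z_5 = 11
r_5 = 2.5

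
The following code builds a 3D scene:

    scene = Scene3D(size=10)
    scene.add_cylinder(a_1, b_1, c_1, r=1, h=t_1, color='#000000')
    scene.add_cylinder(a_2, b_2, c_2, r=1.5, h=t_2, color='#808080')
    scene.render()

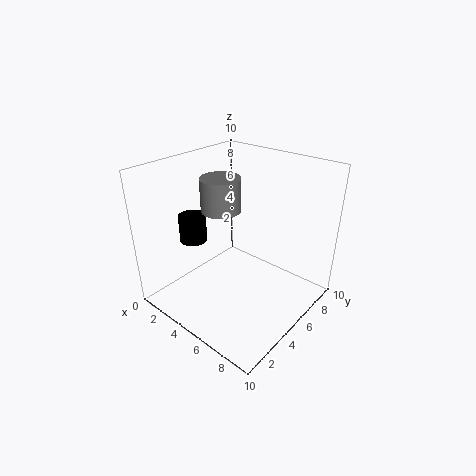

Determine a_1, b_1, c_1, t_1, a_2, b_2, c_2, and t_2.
a_1 = 1.5; b_1 = 4; c_1 = 4; t_1 = 2; a_2 = 2.5; b_2 = 6; c_2 = 6; t_2 = 2.5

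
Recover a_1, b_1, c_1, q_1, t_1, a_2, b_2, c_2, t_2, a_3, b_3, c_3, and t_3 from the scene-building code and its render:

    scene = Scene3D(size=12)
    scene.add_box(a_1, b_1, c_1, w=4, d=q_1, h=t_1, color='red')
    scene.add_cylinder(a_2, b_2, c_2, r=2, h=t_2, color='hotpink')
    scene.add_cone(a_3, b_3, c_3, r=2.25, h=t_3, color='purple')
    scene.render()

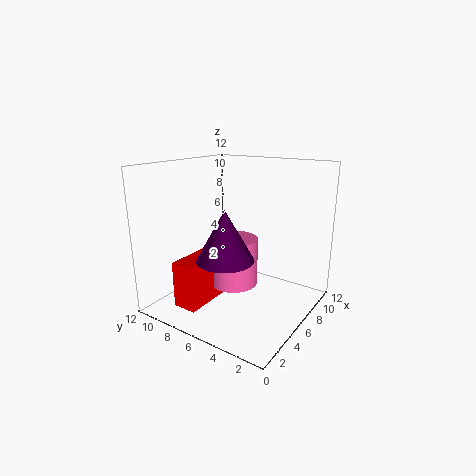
a_1 = 1.25; b_1 = 7; c_1 = 1; q_1 = 2; t_1 = 3.75; a_2 = 5.75; b_2 = 6.25; c_2 = 2; t_2 = 4; a_3 = 3.5; b_3 = 5.5; c_3 = 5; t_3 = 4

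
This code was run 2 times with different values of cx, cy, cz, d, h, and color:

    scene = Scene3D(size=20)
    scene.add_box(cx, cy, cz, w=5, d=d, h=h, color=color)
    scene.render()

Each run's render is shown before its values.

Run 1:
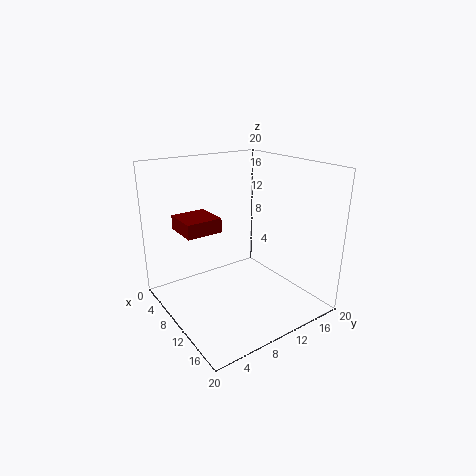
cx = 4
cy = 3
cz = 11
d = 5
h = 2
color = 'maroon'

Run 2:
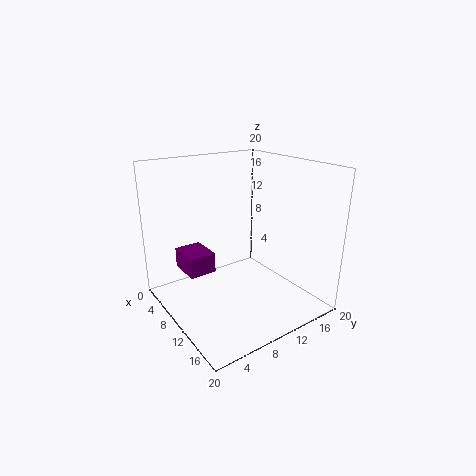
cx = 2
cy = 4
cz = 4
d = 4
h = 3
color = 'purple'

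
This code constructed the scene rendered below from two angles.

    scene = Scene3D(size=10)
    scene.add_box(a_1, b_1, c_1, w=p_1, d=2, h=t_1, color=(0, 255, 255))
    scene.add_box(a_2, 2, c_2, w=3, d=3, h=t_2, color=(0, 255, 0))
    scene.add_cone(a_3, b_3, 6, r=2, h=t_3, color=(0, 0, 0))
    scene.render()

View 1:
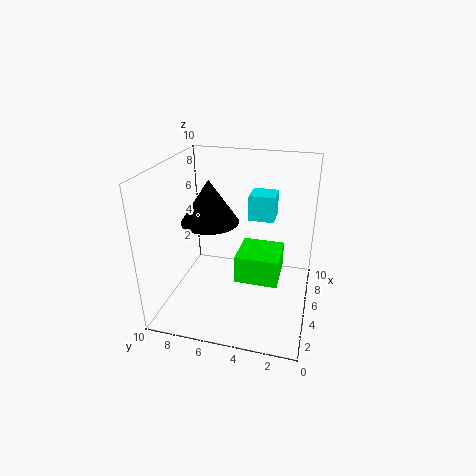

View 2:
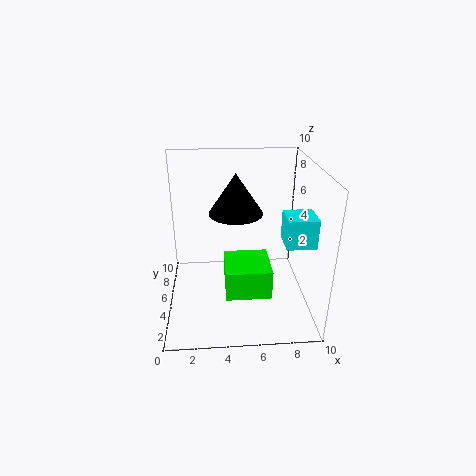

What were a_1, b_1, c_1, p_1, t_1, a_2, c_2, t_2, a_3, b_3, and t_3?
a_1 = 8; b_1 = 3; c_1 = 5; p_1 = 2; t_1 = 2; a_2 = 4; c_2 = 2; t_2 = 2; a_3 = 5; b_3 = 7; t_3 = 3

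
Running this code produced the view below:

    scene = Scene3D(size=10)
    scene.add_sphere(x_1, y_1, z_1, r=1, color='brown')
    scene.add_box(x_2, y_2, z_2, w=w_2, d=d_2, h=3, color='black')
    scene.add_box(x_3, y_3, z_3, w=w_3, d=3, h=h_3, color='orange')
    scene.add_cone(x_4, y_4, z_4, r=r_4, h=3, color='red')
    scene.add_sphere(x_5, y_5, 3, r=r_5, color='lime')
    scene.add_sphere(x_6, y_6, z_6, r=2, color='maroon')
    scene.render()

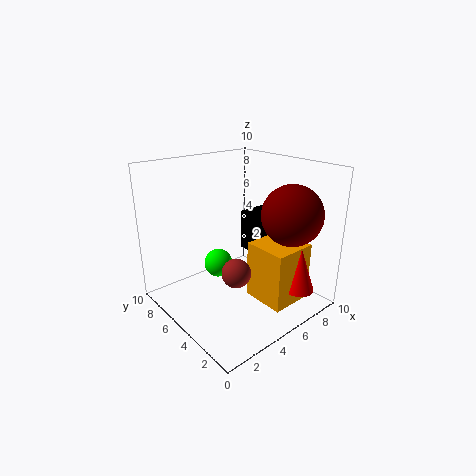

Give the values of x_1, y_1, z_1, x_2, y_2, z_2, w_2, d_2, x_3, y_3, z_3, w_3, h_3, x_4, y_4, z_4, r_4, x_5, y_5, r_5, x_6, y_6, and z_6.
x_1 = 4; y_1 = 4; z_1 = 3; x_2 = 7; y_2 = 5; z_2 = 3; w_2 = 3; d_2 = 2; x_3 = 5; y_3 = 1; z_3 = 1; w_3 = 3; h_3 = 4; x_4 = 7; y_4 = 1; z_4 = 2; r_4 = 1; x_5 = 4; y_5 = 6; r_5 = 1; x_6 = 7; y_6 = 2; z_6 = 7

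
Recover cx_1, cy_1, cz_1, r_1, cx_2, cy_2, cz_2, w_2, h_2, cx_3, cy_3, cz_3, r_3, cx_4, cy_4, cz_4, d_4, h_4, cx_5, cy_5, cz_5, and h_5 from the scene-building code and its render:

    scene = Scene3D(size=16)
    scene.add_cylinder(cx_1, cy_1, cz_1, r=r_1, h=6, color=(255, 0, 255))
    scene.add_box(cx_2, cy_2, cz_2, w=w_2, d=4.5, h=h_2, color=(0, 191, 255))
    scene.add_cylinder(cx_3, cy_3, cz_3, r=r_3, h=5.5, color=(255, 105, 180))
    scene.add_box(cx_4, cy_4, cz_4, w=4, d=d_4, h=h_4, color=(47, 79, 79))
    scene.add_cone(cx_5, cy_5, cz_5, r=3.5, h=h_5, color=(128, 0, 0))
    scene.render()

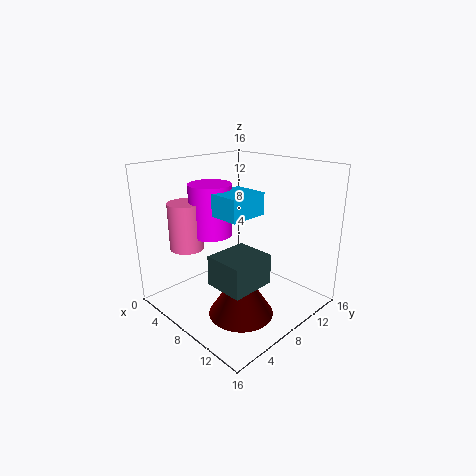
cx_1 = 4, cy_1 = 7.5, cz_1 = 7.5, r_1 = 2.5, cx_2 = 5.5, cy_2 = 6, cz_2 = 10.5, w_2 = 4, h_2 = 2.5, cx_3 = 2.5, cy_3 = 5, cz_3 = 6, r_3 = 2, cx_4 = 10, cy_4 = 2, cz_4 = 5.5, d_4 = 4.5, h_4 = 3, cx_5 = 10.5, cy_5 = 6, cz_5 = 0.5, h_5 = 5.5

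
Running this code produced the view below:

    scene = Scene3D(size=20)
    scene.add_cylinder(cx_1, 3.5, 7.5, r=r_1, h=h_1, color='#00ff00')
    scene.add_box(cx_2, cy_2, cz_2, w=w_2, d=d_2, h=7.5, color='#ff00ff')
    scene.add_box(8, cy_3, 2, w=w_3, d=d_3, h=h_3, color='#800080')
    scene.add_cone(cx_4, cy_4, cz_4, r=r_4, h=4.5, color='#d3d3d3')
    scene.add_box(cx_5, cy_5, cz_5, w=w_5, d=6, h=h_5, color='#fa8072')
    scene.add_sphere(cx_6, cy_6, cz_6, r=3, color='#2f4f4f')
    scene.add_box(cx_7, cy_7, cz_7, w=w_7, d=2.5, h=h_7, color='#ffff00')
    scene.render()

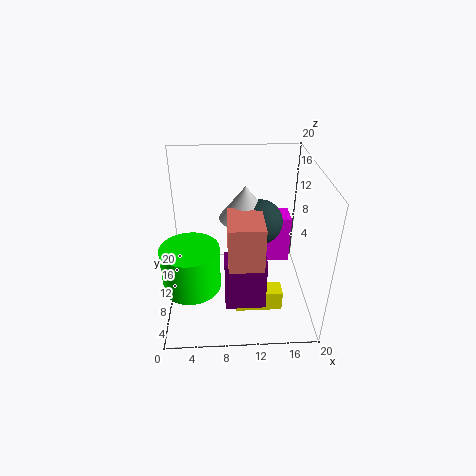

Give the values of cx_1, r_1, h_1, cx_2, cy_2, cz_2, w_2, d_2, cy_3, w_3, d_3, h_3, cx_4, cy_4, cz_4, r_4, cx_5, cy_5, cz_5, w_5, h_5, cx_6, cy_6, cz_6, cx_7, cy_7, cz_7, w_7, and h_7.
cx_1 = 4; r_1 = 3.5; h_1 = 5.5; cx_2 = 14.5; cy_2 = 14.5; cz_2 = 2.5; w_2 = 4; d_2 = 4; cy_3 = 4.5; w_3 = 5.5; d_3 = 3; h_3 = 7.5; cx_4 = 11; cy_4 = 10.5; cz_4 = 13; r_4 = 3.5; cx_5 = 8.5; cy_5 = 3.5; cz_5 = 9; w_5 = 4.5; h_5 = 6; cx_6 = 13; cy_6 = 10; cz_6 = 12.5; cx_7 = 9.5; cy_7 = 5.5; cz_7 = 0.5; w_7 = 6.5; h_7 = 3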